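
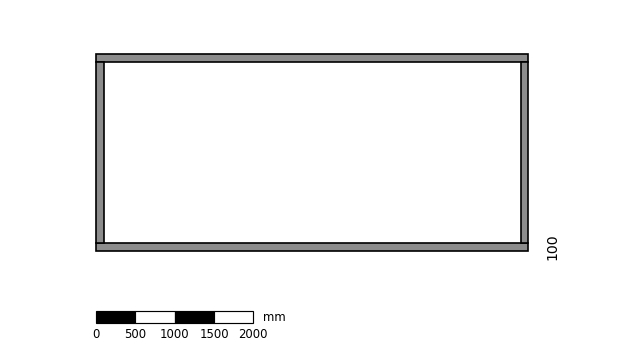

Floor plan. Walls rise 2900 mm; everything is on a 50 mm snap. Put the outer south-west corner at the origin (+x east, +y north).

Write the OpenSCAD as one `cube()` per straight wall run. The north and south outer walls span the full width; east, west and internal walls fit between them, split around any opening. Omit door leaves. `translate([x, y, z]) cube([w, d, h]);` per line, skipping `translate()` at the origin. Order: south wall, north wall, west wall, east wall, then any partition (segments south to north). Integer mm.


cube([5500, 100, 2900]);
translate([0, 2400, 0]) cube([5500, 100, 2900]);
translate([0, 100, 0]) cube([100, 2300, 2900]);
translate([5400, 100, 0]) cube([100, 2300, 2900]);


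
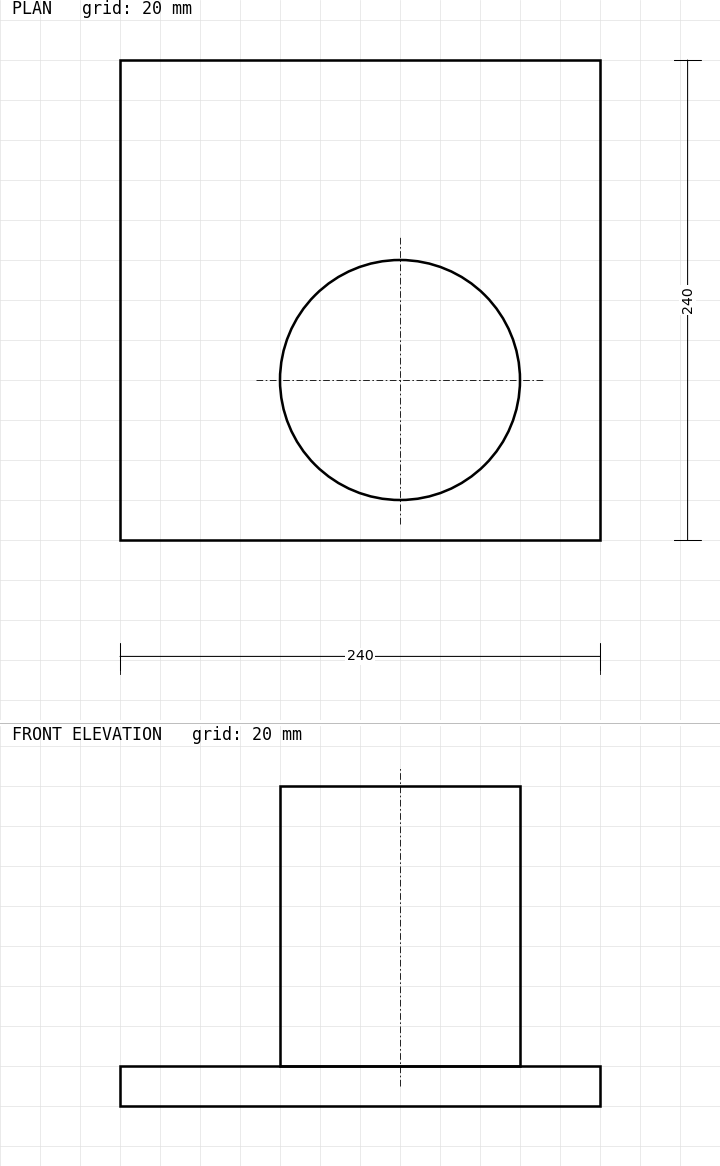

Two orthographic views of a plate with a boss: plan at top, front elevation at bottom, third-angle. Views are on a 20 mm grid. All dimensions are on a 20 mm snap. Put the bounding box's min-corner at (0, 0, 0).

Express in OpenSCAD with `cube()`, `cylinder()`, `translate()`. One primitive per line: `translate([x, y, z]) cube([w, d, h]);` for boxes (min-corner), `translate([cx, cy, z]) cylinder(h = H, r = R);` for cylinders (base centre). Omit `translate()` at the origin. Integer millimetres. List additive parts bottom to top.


cube([240, 240, 20]);
translate([140, 80, 20]) cylinder(h = 140, r = 60);


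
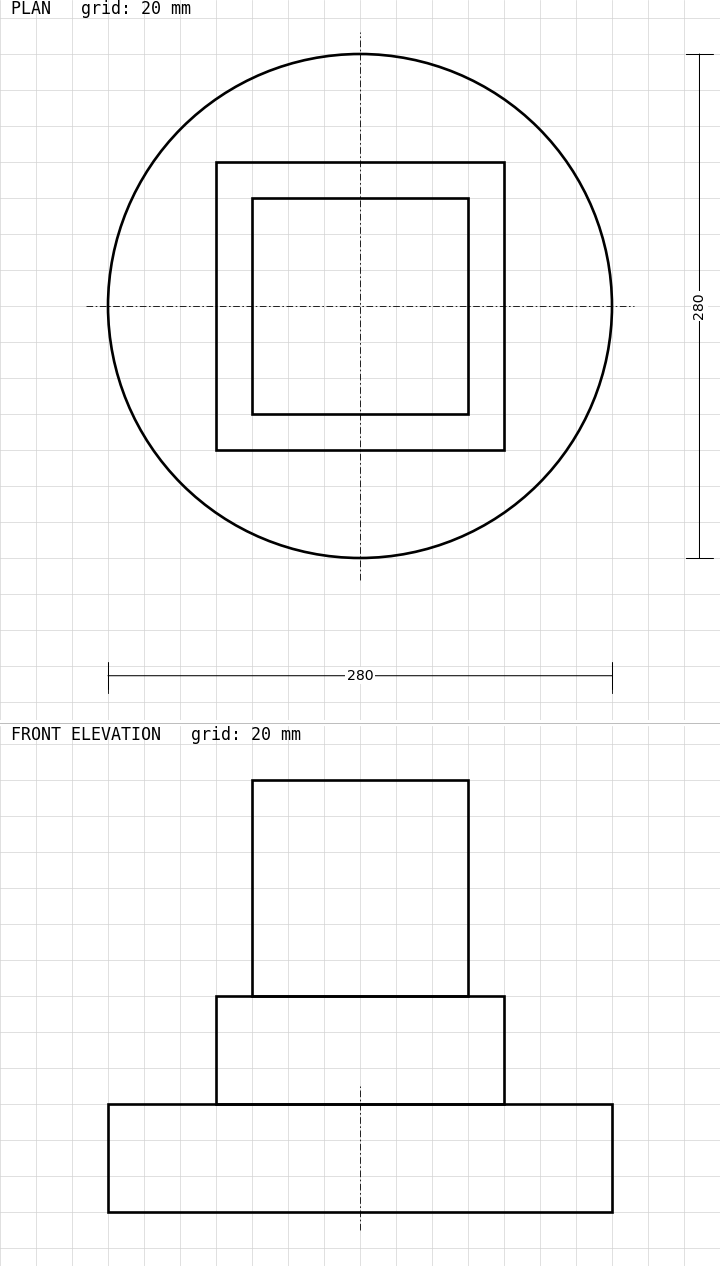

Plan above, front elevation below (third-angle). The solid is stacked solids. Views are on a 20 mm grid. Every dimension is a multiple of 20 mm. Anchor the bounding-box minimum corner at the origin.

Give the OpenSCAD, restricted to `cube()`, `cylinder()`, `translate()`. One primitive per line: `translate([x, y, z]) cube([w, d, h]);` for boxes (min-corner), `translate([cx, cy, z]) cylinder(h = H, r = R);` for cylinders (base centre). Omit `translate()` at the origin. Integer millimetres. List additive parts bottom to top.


translate([140, 140, 0]) cylinder(h = 60, r = 140);
translate([60, 60, 60]) cube([160, 160, 60]);
translate([80, 80, 120]) cube([120, 120, 120]);


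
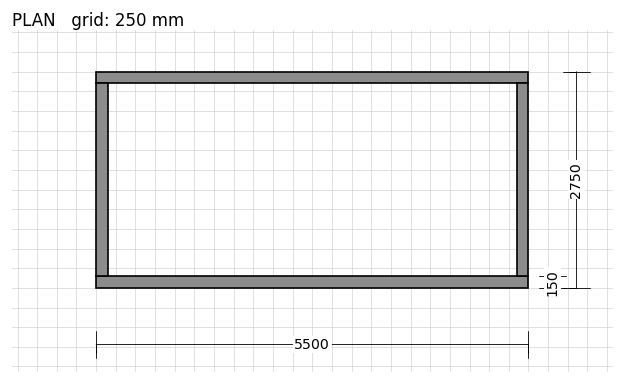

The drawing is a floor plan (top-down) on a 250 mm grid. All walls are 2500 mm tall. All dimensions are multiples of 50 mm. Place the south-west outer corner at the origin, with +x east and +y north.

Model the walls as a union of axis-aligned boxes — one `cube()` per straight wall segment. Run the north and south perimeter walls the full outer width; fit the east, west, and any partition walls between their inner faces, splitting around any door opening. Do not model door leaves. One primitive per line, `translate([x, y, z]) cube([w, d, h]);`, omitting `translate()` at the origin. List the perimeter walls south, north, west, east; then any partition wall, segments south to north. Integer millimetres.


cube([5500, 150, 2500]);
translate([0, 2600, 0]) cube([5500, 150, 2500]);
translate([0, 150, 0]) cube([150, 2450, 2500]);
translate([5350, 150, 0]) cube([150, 2450, 2500]);


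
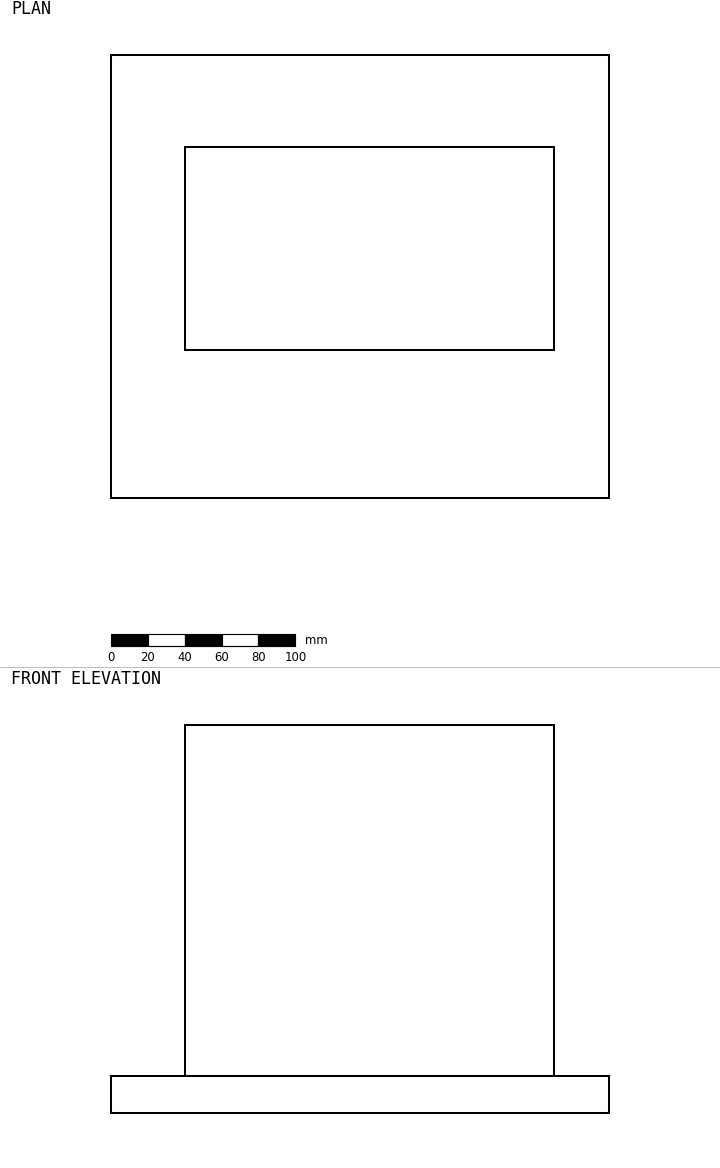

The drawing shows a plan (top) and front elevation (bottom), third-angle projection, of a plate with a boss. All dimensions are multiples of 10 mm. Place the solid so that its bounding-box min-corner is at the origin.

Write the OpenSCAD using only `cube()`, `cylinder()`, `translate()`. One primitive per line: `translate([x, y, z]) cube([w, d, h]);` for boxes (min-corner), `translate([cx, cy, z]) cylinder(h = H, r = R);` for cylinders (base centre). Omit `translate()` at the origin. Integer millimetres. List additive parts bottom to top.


cube([270, 240, 20]);
translate([40, 80, 20]) cube([200, 110, 190]);


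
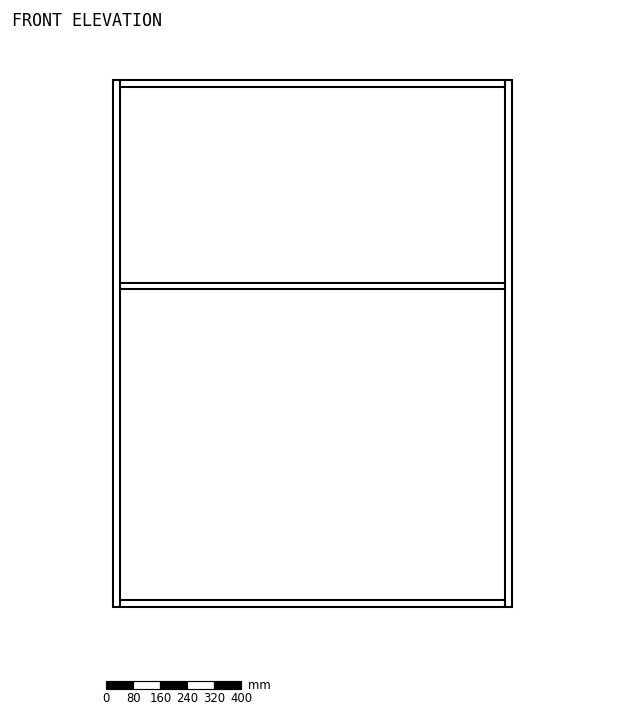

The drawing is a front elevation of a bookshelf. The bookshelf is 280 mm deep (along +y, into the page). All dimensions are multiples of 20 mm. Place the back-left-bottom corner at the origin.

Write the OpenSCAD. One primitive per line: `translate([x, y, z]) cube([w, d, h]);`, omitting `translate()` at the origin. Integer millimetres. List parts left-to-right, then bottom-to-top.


cube([20, 280, 1560]);
translate([20, 0, 0]) cube([1140, 280, 20]);
translate([20, 0, 940]) cube([1140, 280, 20]);
translate([20, 0, 1540]) cube([1140, 280, 20]);
translate([1160, 0, 0]) cube([20, 280, 1560]);


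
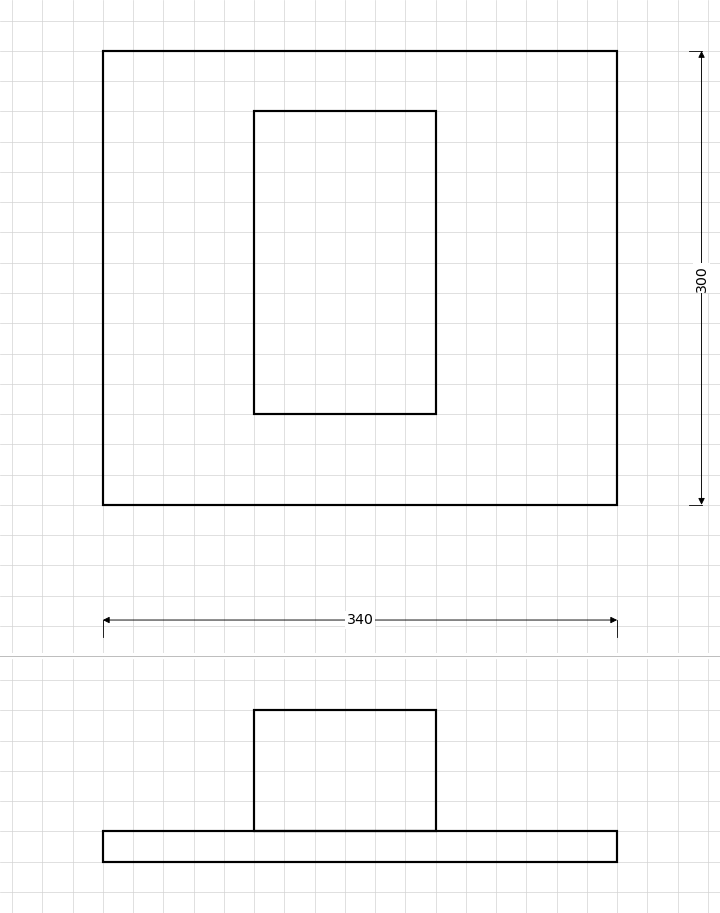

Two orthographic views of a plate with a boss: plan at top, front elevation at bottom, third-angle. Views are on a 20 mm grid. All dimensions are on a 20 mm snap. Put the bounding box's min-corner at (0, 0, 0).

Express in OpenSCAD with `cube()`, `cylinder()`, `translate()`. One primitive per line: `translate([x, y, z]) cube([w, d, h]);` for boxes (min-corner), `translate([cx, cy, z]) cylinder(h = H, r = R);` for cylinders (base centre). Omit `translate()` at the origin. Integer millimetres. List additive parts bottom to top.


cube([340, 300, 20]);
translate([100, 60, 20]) cube([120, 200, 80]);


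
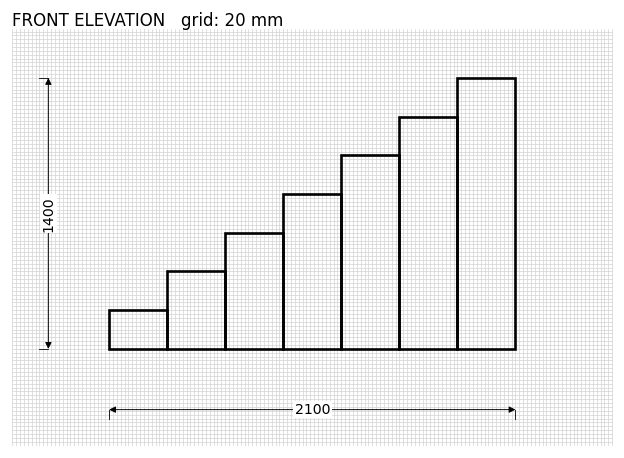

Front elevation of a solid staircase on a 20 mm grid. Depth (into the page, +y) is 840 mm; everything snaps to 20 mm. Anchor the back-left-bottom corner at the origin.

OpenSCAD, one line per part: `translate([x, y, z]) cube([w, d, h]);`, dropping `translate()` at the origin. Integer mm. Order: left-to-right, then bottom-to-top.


cube([300, 840, 200]);
translate([300, 0, 0]) cube([300, 840, 400]);
translate([600, 0, 0]) cube([300, 840, 600]);
translate([900, 0, 0]) cube([300, 840, 800]);
translate([1200, 0, 0]) cube([300, 840, 1000]);
translate([1500, 0, 0]) cube([300, 840, 1200]);
translate([1800, 0, 0]) cube([300, 840, 1400]);


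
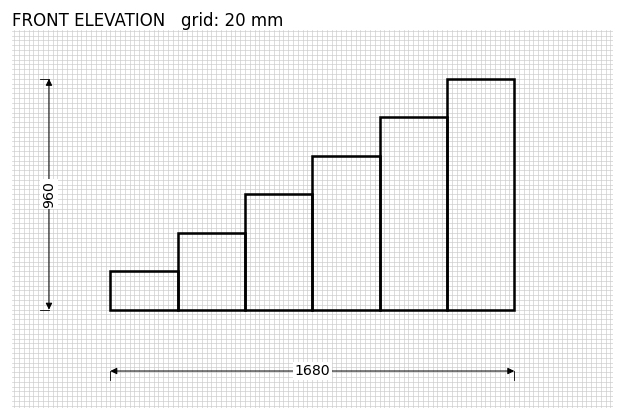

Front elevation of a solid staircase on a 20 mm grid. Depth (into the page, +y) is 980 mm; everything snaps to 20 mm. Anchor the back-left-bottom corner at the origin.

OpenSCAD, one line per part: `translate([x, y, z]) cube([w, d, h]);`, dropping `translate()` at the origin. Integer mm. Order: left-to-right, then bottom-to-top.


cube([280, 980, 160]);
translate([280, 0, 0]) cube([280, 980, 320]);
translate([560, 0, 0]) cube([280, 980, 480]);
translate([840, 0, 0]) cube([280, 980, 640]);
translate([1120, 0, 0]) cube([280, 980, 800]);
translate([1400, 0, 0]) cube([280, 980, 960]);


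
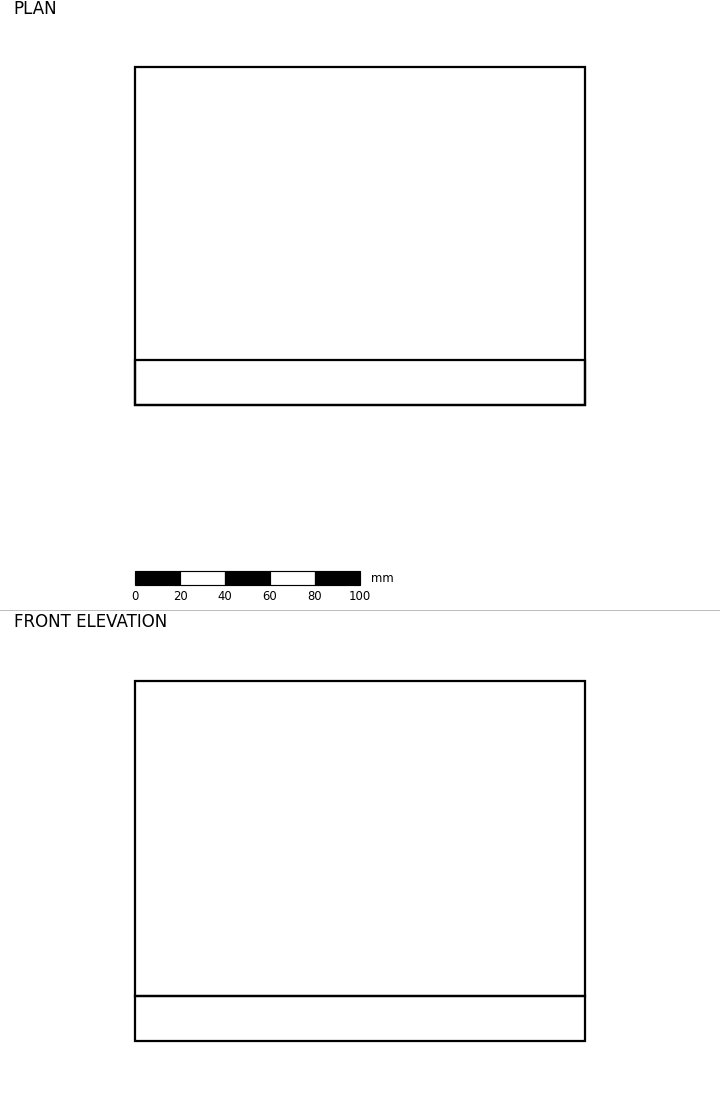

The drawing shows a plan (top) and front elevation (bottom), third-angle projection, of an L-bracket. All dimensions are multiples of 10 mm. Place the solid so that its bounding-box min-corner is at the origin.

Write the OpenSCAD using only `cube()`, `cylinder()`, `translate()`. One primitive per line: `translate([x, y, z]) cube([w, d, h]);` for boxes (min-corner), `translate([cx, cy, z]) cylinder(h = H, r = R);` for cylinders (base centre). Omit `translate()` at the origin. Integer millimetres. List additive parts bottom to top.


cube([200, 150, 20]);
translate([0, 0, 20]) cube([200, 20, 140]);


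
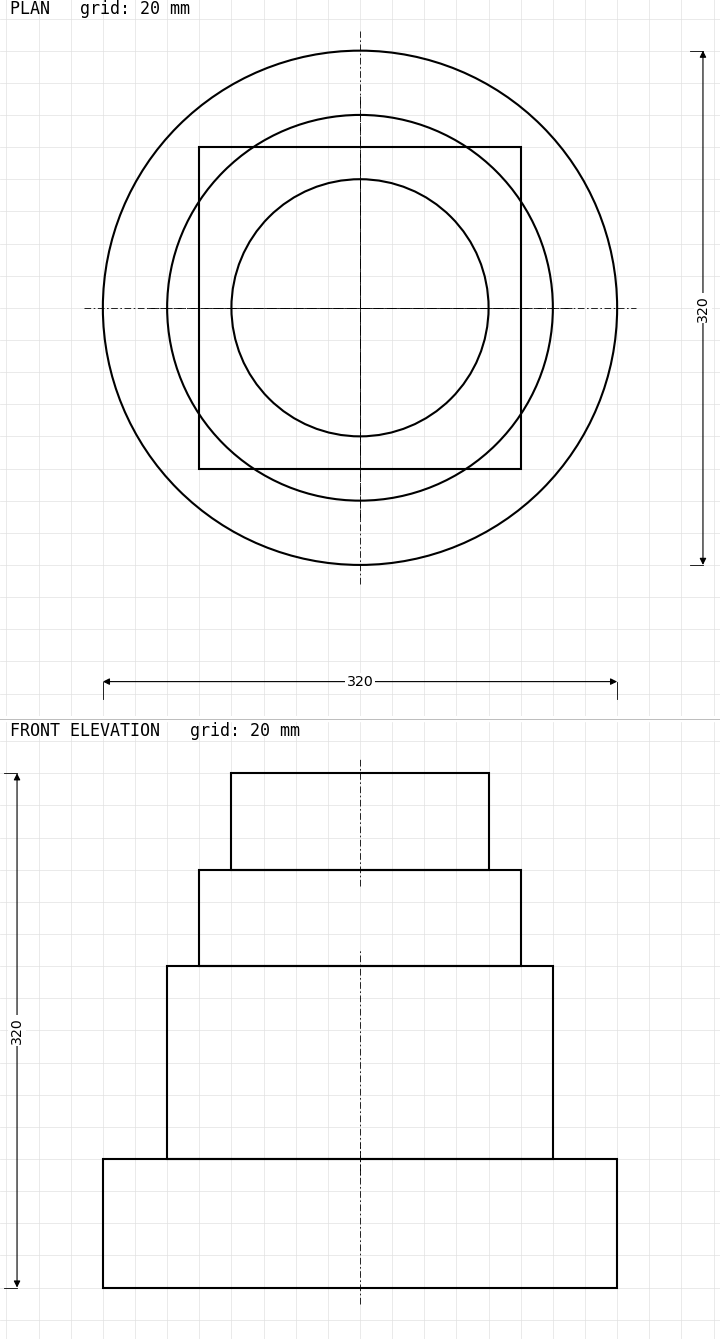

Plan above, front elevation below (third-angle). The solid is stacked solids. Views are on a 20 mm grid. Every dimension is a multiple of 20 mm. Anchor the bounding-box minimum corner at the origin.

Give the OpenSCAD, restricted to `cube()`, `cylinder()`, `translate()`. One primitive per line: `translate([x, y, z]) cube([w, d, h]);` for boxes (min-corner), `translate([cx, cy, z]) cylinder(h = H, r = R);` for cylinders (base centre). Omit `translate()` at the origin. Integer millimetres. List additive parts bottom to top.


translate([160, 160, 0]) cylinder(h = 80, r = 160);
translate([160, 160, 80]) cylinder(h = 120, r = 120);
translate([60, 60, 200]) cube([200, 200, 60]);
translate([160, 160, 260]) cylinder(h = 60, r = 80);


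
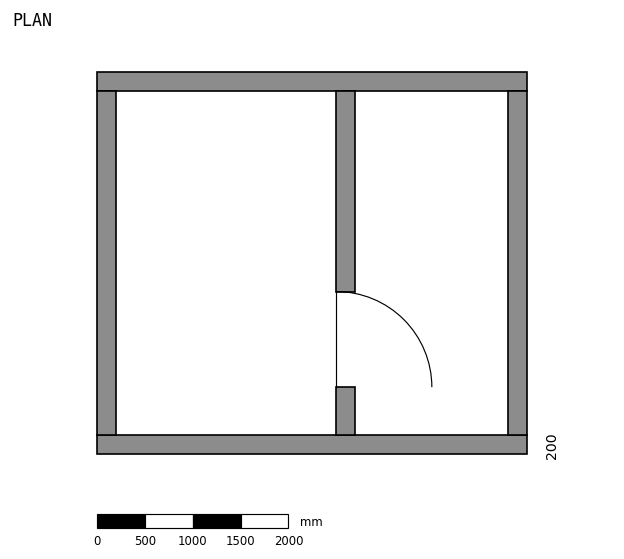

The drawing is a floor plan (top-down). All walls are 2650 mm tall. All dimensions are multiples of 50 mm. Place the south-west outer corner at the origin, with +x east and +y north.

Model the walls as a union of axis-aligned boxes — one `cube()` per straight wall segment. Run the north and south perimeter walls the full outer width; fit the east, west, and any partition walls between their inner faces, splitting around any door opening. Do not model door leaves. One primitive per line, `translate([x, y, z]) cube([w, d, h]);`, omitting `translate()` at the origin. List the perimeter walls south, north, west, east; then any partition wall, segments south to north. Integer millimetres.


cube([4500, 200, 2650]);
translate([0, 3800, 0]) cube([4500, 200, 2650]);
translate([0, 200, 0]) cube([200, 3600, 2650]);
translate([4300, 200, 0]) cube([200, 3600, 2650]);
translate([2500, 200, 0]) cube([200, 500, 2650]);
translate([2500, 1700, 0]) cube([200, 2100, 2650]);


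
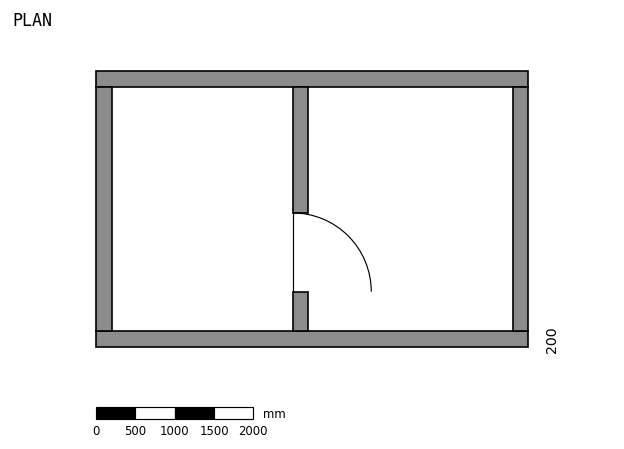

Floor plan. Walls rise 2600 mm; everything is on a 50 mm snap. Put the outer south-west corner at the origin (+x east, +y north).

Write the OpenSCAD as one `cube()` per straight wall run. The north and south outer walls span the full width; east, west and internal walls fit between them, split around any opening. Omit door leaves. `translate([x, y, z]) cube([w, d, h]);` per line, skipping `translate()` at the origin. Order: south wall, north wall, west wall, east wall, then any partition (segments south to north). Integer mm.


cube([5500, 200, 2600]);
translate([0, 3300, 0]) cube([5500, 200, 2600]);
translate([0, 200, 0]) cube([200, 3100, 2600]);
translate([5300, 200, 0]) cube([200, 3100, 2600]);
translate([2500, 200, 0]) cube([200, 500, 2600]);
translate([2500, 1700, 0]) cube([200, 1600, 2600]);


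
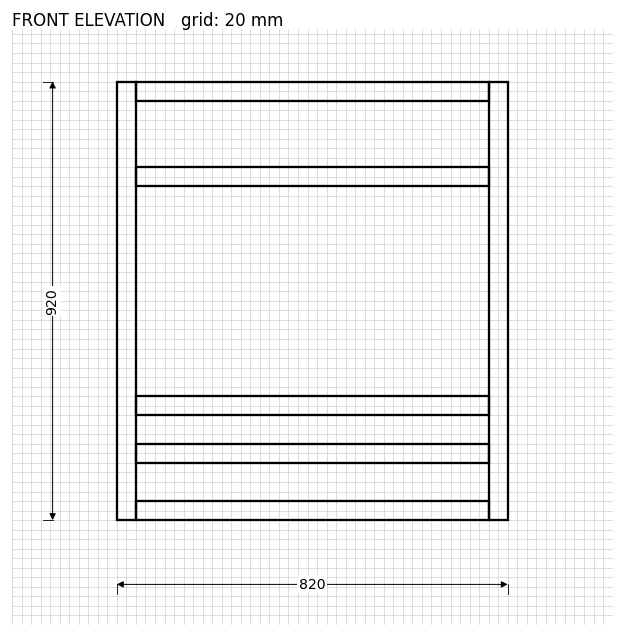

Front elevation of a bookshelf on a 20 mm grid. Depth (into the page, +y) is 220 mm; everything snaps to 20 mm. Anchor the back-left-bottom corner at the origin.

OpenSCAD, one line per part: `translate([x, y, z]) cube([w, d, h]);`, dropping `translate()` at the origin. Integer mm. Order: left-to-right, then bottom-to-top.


cube([40, 220, 920]);
translate([40, 0, 0]) cube([740, 220, 40]);
translate([40, 0, 120]) cube([740, 220, 40]);
translate([40, 0, 220]) cube([740, 220, 40]);
translate([40, 0, 700]) cube([740, 220, 40]);
translate([40, 0, 880]) cube([740, 220, 40]);
translate([780, 0, 0]) cube([40, 220, 920]);


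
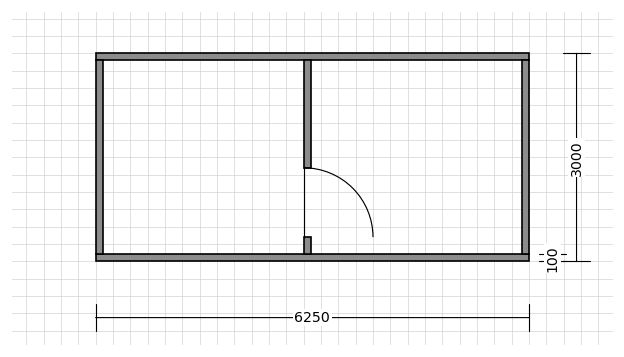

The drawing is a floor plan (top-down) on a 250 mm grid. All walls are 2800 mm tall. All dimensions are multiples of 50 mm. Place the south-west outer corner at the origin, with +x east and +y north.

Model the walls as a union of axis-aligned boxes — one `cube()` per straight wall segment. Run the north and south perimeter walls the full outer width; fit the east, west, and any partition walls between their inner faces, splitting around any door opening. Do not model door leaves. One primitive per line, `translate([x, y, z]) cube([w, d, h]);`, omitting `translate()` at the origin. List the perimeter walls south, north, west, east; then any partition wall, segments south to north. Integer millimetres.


cube([6250, 100, 2800]);
translate([0, 2900, 0]) cube([6250, 100, 2800]);
translate([0, 100, 0]) cube([100, 2800, 2800]);
translate([6150, 100, 0]) cube([100, 2800, 2800]);
translate([3000, 100, 0]) cube([100, 250, 2800]);
translate([3000, 1350, 0]) cube([100, 1550, 2800]);


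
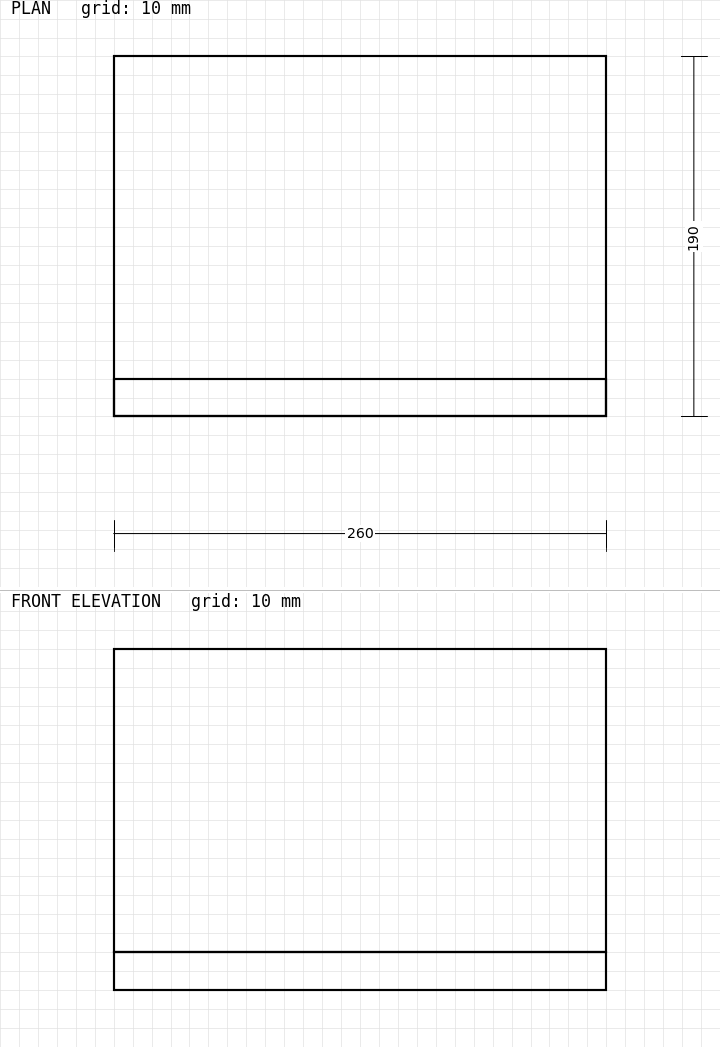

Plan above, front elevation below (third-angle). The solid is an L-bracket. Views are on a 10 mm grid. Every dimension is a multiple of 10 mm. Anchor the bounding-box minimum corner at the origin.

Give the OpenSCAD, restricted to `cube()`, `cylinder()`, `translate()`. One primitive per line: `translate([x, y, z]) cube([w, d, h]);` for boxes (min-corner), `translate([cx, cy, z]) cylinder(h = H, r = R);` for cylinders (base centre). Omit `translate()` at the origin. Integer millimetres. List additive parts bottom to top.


cube([260, 190, 20]);
translate([0, 0, 20]) cube([260, 20, 160]);


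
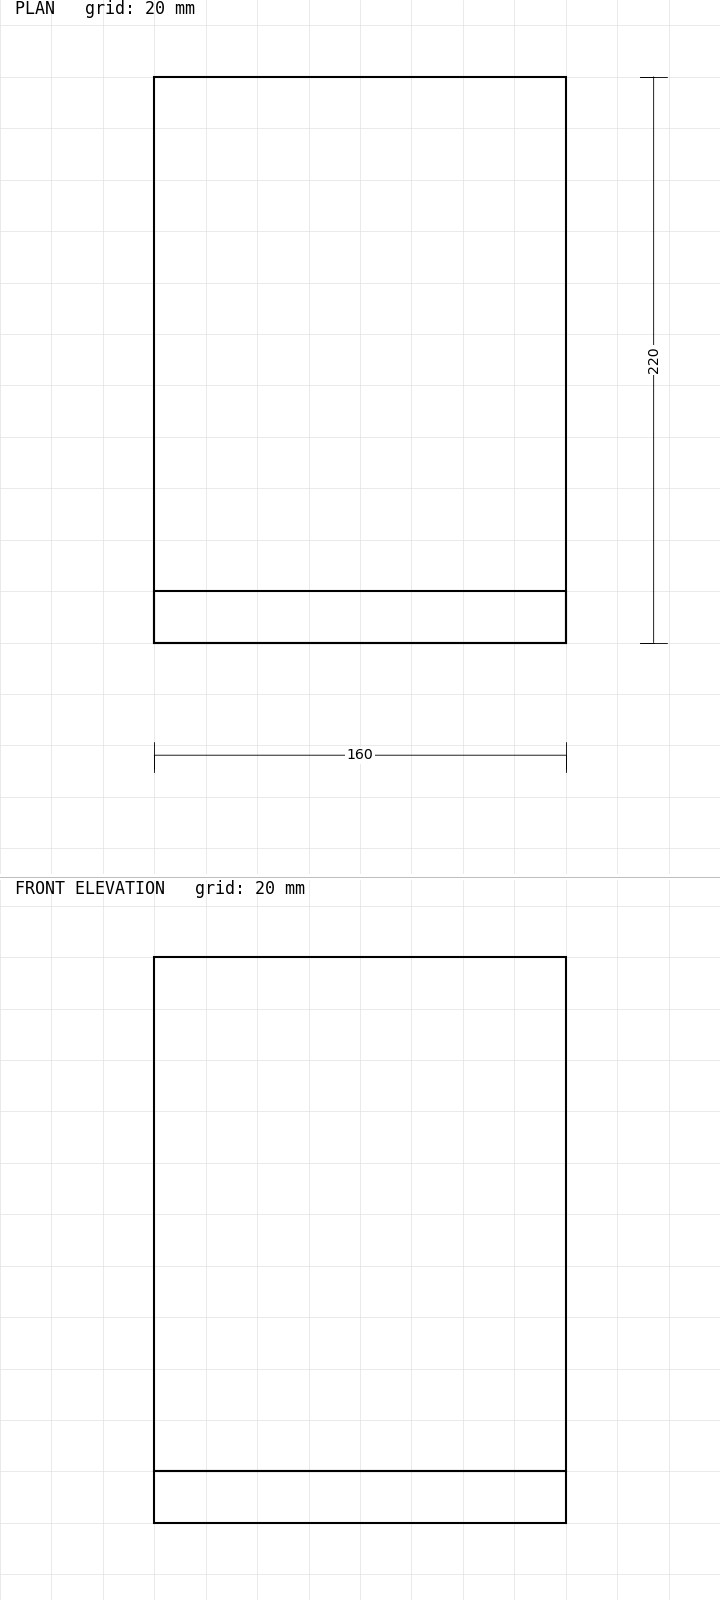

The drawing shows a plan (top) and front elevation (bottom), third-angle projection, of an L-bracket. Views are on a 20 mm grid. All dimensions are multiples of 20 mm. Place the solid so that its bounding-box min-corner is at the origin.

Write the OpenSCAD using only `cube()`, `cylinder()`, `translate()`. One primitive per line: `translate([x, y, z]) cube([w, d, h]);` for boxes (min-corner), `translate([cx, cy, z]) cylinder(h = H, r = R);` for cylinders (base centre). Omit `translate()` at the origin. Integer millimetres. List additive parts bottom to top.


cube([160, 220, 20]);
translate([0, 0, 20]) cube([160, 20, 200]);


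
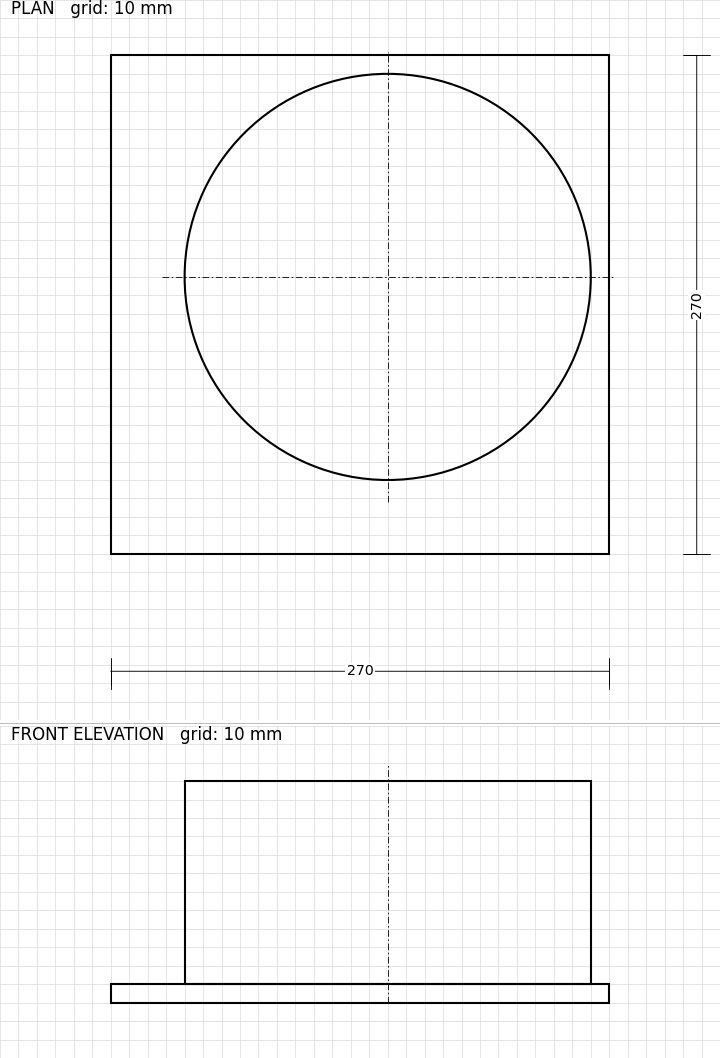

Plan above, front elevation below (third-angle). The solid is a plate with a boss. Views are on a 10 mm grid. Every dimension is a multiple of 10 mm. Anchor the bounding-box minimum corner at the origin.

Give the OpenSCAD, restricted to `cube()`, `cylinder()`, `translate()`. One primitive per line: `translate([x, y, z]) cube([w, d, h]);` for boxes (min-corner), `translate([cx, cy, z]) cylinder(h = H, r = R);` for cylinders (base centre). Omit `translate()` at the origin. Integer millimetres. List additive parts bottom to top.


cube([270, 270, 10]);
translate([150, 150, 10]) cylinder(h = 110, r = 110);


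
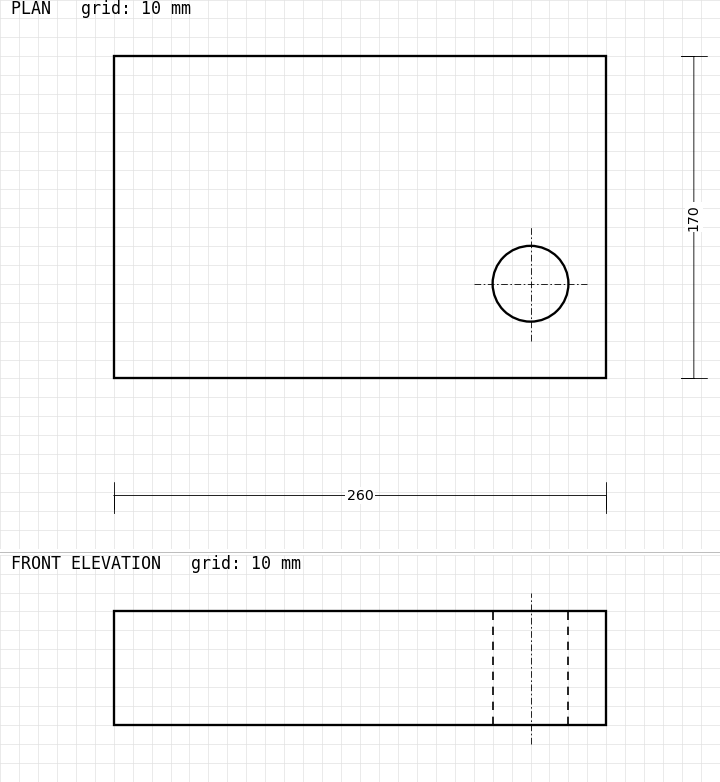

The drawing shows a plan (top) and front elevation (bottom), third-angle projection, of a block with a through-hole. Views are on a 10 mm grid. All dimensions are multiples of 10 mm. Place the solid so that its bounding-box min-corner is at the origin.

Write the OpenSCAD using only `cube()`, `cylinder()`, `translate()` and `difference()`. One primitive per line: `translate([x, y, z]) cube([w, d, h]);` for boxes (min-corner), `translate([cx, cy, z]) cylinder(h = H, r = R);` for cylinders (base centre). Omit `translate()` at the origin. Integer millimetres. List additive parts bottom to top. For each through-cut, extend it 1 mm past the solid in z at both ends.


difference() {
  cube([260, 170, 60]);
  translate([220, 50, -1]) cylinder(h = 62, r = 20);
}


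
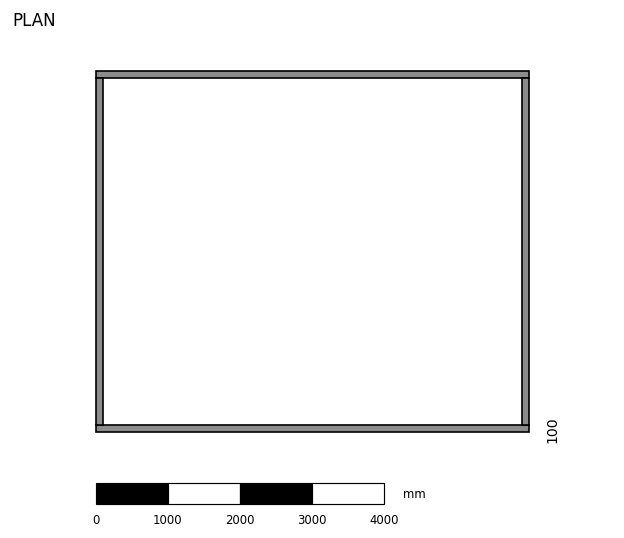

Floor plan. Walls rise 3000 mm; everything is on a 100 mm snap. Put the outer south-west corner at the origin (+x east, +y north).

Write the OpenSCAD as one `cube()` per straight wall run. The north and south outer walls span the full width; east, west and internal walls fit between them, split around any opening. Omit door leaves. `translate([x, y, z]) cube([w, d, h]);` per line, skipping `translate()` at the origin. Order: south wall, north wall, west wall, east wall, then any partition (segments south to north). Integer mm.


cube([6000, 100, 3000]);
translate([0, 4900, 0]) cube([6000, 100, 3000]);
translate([0, 100, 0]) cube([100, 4800, 3000]);
translate([5900, 100, 0]) cube([100, 4800, 3000]);


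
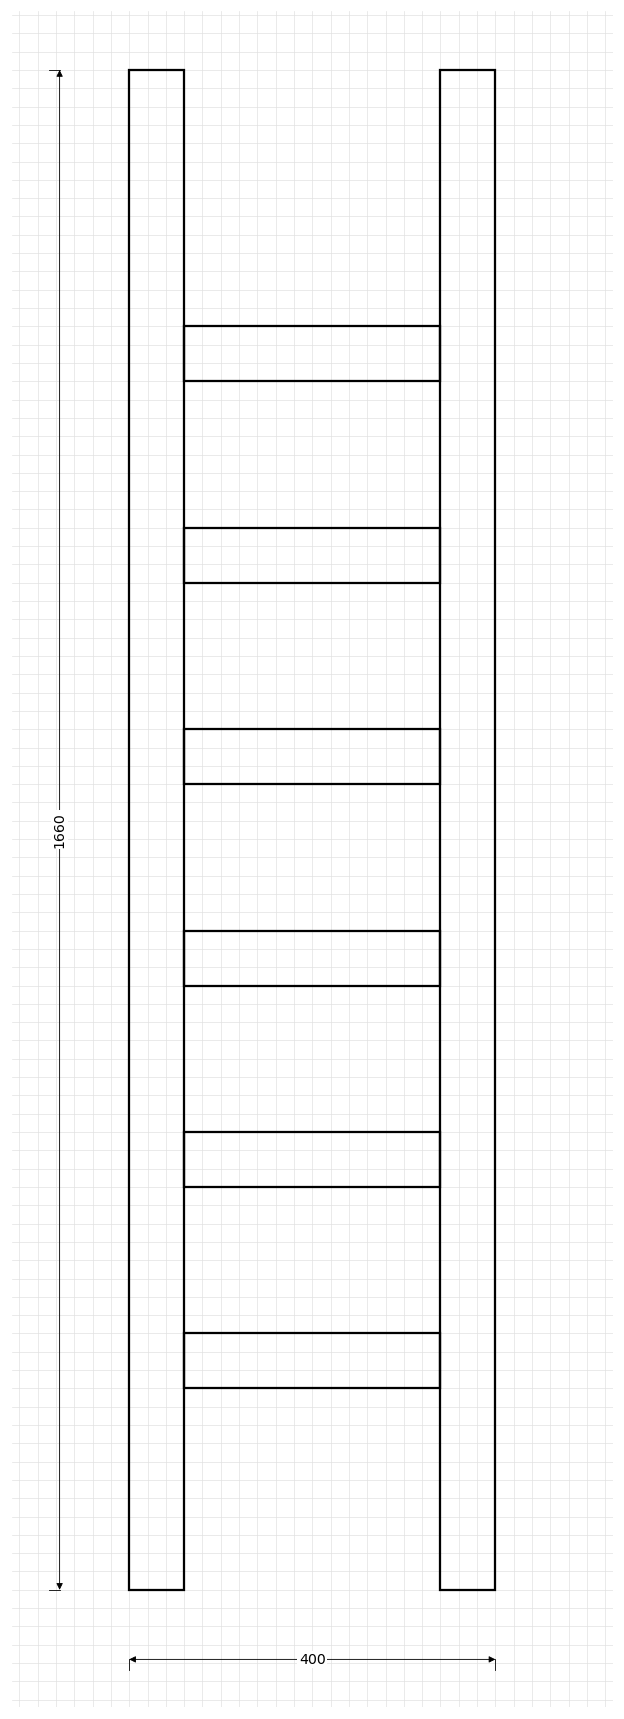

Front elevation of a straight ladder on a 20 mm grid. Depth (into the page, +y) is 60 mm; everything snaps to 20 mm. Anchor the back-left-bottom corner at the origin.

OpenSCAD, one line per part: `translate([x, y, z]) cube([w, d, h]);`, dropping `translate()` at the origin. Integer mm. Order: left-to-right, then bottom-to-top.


cube([60, 60, 1660]);
translate([60, 0, 220]) cube([280, 60, 60]);
translate([60, 0, 440]) cube([280, 60, 60]);
translate([60, 0, 660]) cube([280, 60, 60]);
translate([60, 0, 880]) cube([280, 60, 60]);
translate([60, 0, 1100]) cube([280, 60, 60]);
translate([60, 0, 1320]) cube([280, 60, 60]);
translate([340, 0, 0]) cube([60, 60, 1660]);


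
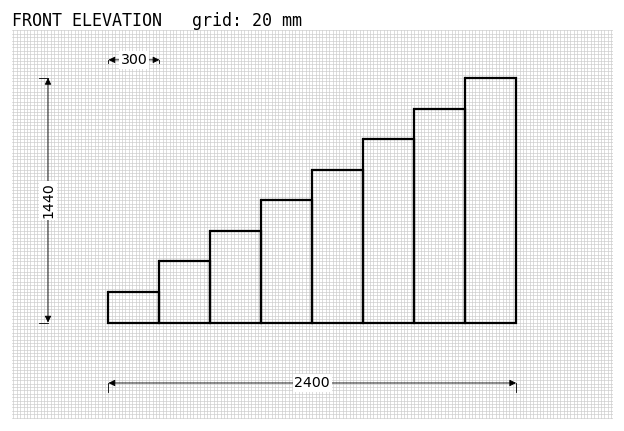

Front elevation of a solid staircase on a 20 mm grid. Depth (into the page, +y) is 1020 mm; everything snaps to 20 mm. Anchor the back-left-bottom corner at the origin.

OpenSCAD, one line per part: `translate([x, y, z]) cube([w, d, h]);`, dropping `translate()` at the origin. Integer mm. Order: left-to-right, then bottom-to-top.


cube([300, 1020, 180]);
translate([300, 0, 0]) cube([300, 1020, 360]);
translate([600, 0, 0]) cube([300, 1020, 540]);
translate([900, 0, 0]) cube([300, 1020, 720]);
translate([1200, 0, 0]) cube([300, 1020, 900]);
translate([1500, 0, 0]) cube([300, 1020, 1080]);
translate([1800, 0, 0]) cube([300, 1020, 1260]);
translate([2100, 0, 0]) cube([300, 1020, 1440]);


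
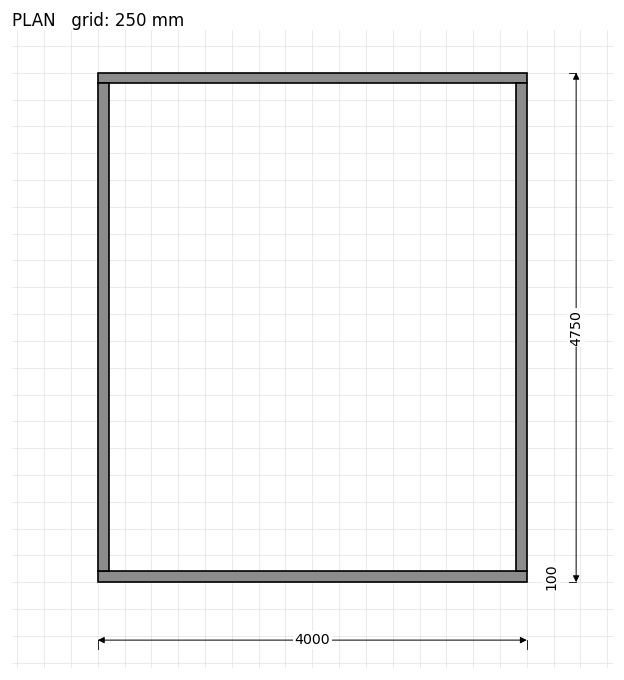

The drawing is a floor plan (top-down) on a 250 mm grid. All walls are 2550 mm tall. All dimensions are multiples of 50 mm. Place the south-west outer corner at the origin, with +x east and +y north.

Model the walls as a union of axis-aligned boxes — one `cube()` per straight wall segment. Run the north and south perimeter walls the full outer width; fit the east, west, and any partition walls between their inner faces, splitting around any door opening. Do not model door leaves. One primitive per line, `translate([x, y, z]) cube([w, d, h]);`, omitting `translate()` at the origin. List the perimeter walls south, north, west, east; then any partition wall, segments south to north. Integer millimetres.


cube([4000, 100, 2550]);
translate([0, 4650, 0]) cube([4000, 100, 2550]);
translate([0, 100, 0]) cube([100, 4550, 2550]);
translate([3900, 100, 0]) cube([100, 4550, 2550]);


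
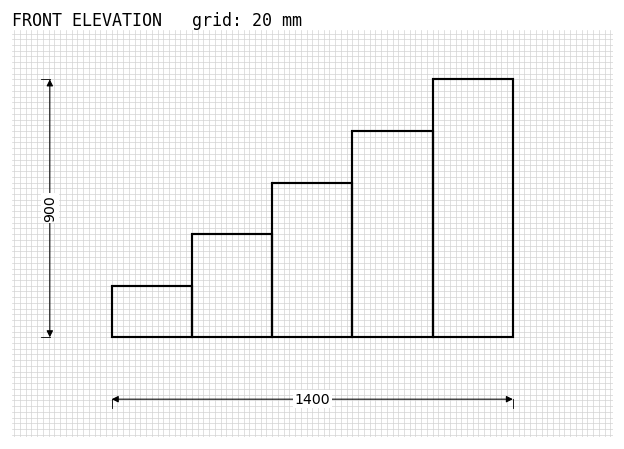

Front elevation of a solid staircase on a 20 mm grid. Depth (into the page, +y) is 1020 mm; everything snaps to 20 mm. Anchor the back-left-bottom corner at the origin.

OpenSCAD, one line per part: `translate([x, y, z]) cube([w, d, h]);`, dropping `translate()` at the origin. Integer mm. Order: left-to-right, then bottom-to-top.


cube([280, 1020, 180]);
translate([280, 0, 0]) cube([280, 1020, 360]);
translate([560, 0, 0]) cube([280, 1020, 540]);
translate([840, 0, 0]) cube([280, 1020, 720]);
translate([1120, 0, 0]) cube([280, 1020, 900]);


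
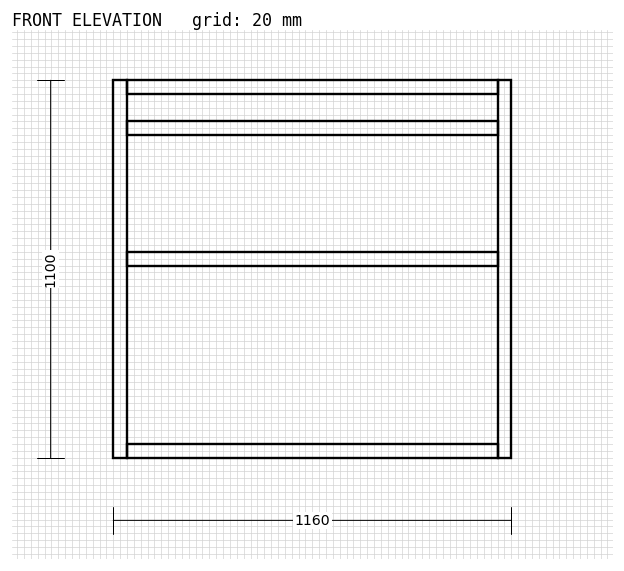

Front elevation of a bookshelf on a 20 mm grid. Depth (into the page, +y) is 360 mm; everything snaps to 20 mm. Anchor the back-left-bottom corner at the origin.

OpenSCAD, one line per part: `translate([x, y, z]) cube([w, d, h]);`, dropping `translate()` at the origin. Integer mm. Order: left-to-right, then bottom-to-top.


cube([40, 360, 1100]);
translate([40, 0, 0]) cube([1080, 360, 40]);
translate([40, 0, 560]) cube([1080, 360, 40]);
translate([40, 0, 940]) cube([1080, 360, 40]);
translate([40, 0, 1060]) cube([1080, 360, 40]);
translate([1120, 0, 0]) cube([40, 360, 1100]);


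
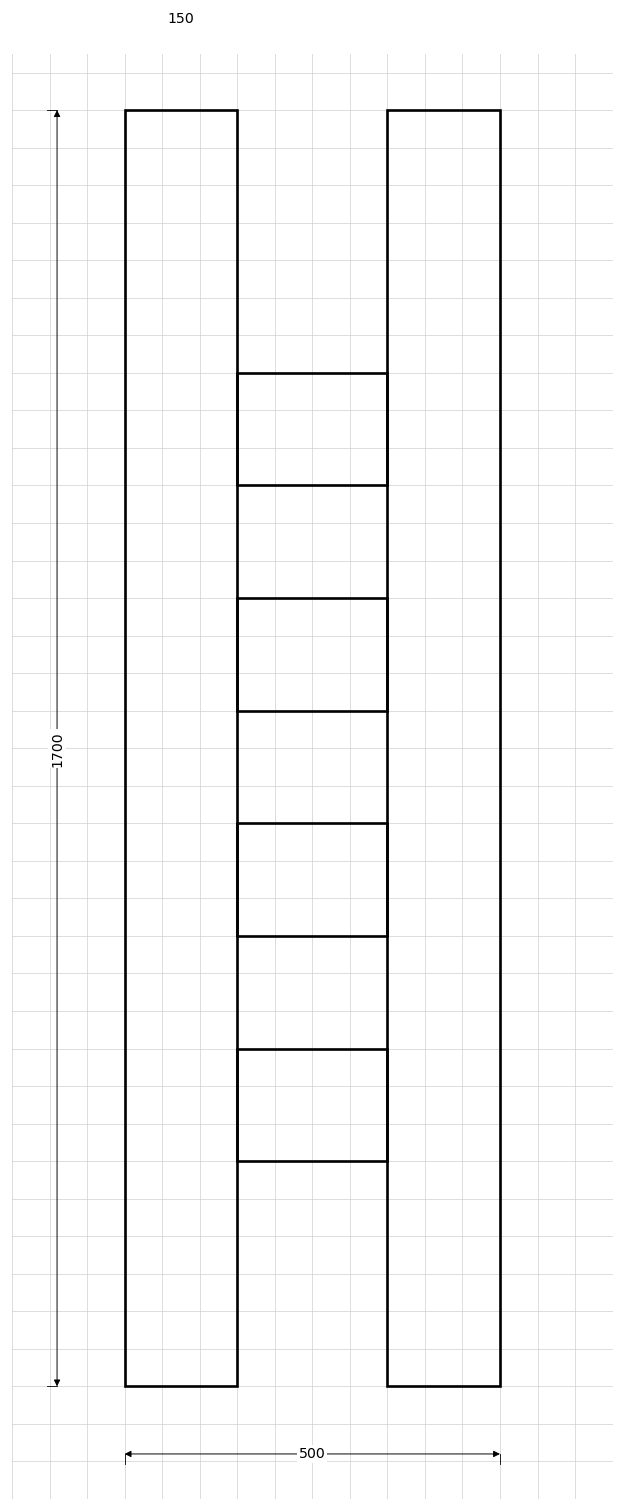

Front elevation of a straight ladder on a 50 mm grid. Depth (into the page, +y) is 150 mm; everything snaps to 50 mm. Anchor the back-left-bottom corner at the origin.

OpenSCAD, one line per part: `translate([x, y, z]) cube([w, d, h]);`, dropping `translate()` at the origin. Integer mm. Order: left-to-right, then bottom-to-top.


cube([150, 150, 1700]);
translate([150, 0, 300]) cube([200, 150, 150]);
translate([150, 0, 600]) cube([200, 150, 150]);
translate([150, 0, 900]) cube([200, 150, 150]);
translate([150, 0, 1200]) cube([200, 150, 150]);
translate([350, 0, 0]) cube([150, 150, 1700]);


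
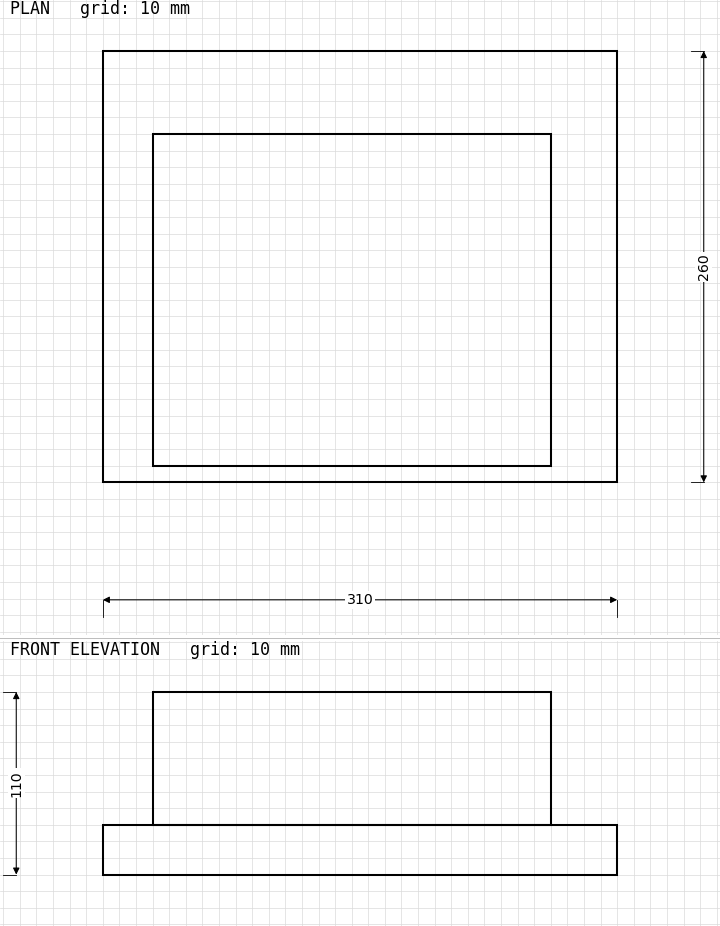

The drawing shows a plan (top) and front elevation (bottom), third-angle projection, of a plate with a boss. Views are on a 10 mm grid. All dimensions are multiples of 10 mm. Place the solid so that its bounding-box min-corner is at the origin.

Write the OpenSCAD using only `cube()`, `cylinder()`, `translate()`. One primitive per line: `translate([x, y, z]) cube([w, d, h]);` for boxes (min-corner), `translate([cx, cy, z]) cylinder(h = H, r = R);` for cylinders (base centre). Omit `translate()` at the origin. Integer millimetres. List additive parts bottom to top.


cube([310, 260, 30]);
translate([30, 10, 30]) cube([240, 200, 80]);


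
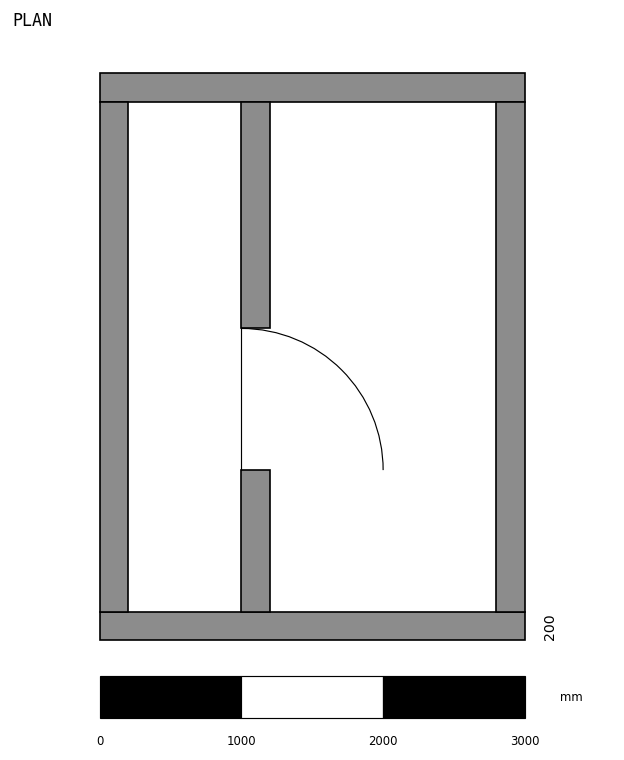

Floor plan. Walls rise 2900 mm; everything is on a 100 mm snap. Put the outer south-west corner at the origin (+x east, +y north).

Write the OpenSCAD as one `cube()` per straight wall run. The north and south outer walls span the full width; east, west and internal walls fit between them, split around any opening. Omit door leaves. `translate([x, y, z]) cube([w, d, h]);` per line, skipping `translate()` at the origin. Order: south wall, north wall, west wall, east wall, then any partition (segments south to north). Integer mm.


cube([3000, 200, 2900]);
translate([0, 3800, 0]) cube([3000, 200, 2900]);
translate([0, 200, 0]) cube([200, 3600, 2900]);
translate([2800, 200, 0]) cube([200, 3600, 2900]);
translate([1000, 200, 0]) cube([200, 1000, 2900]);
translate([1000, 2200, 0]) cube([200, 1600, 2900]);


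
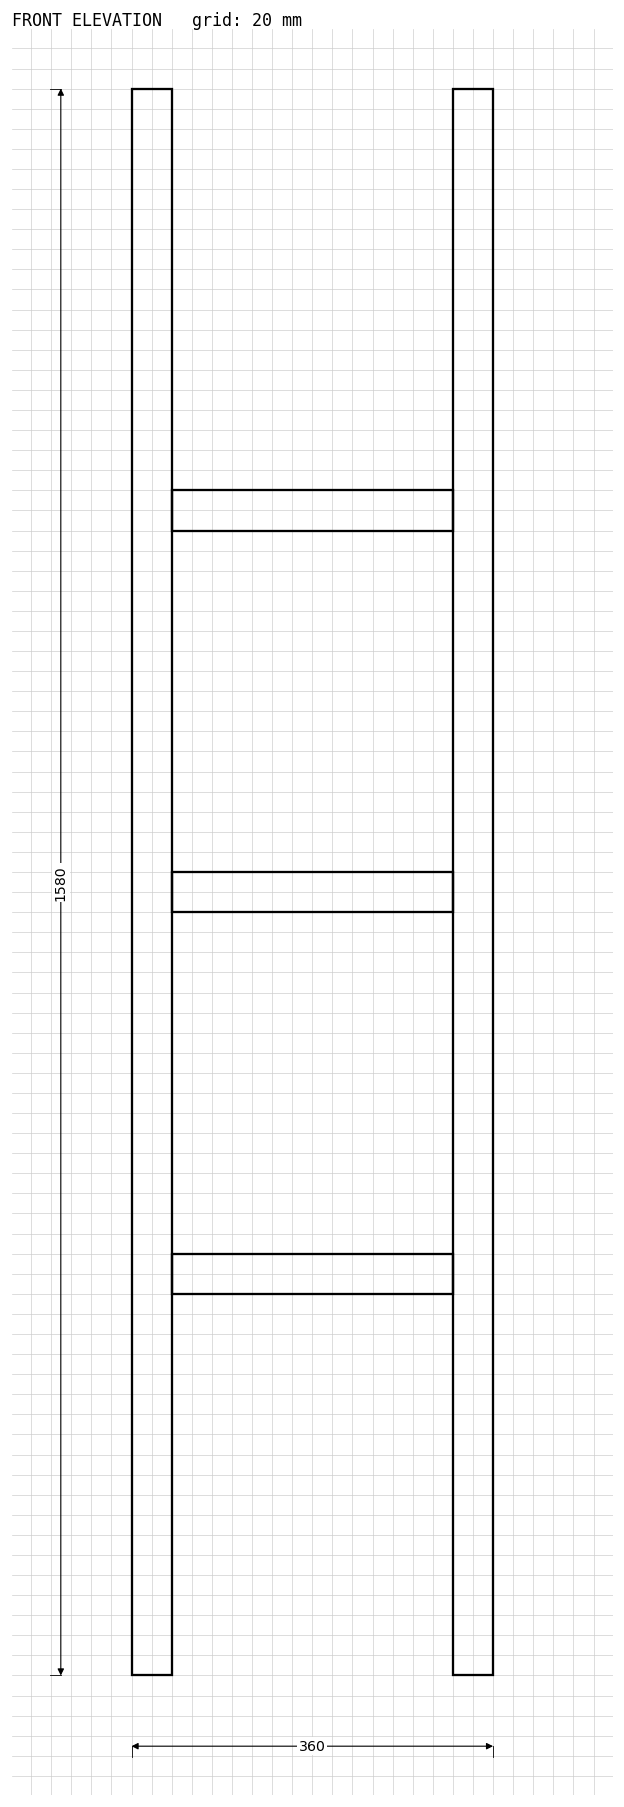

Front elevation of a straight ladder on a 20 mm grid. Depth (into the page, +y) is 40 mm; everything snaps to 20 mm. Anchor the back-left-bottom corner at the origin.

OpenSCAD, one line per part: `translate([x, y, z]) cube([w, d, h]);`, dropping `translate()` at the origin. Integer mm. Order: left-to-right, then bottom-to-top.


cube([40, 40, 1580]);
translate([40, 0, 380]) cube([280, 40, 40]);
translate([40, 0, 760]) cube([280, 40, 40]);
translate([40, 0, 1140]) cube([280, 40, 40]);
translate([320, 0, 0]) cube([40, 40, 1580]);


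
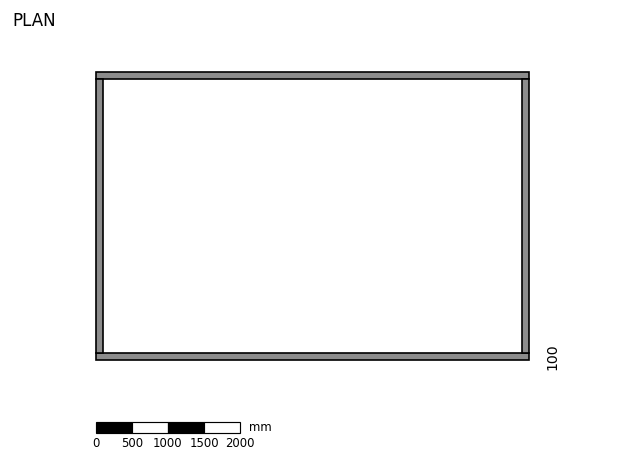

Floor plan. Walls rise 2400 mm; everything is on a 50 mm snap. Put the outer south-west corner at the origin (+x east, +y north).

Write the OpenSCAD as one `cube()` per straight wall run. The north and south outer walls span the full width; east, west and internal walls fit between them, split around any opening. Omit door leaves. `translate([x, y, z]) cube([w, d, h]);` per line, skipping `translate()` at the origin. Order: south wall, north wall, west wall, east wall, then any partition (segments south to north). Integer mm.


cube([6000, 100, 2400]);
translate([0, 3900, 0]) cube([6000, 100, 2400]);
translate([0, 100, 0]) cube([100, 3800, 2400]);
translate([5900, 100, 0]) cube([100, 3800, 2400]);


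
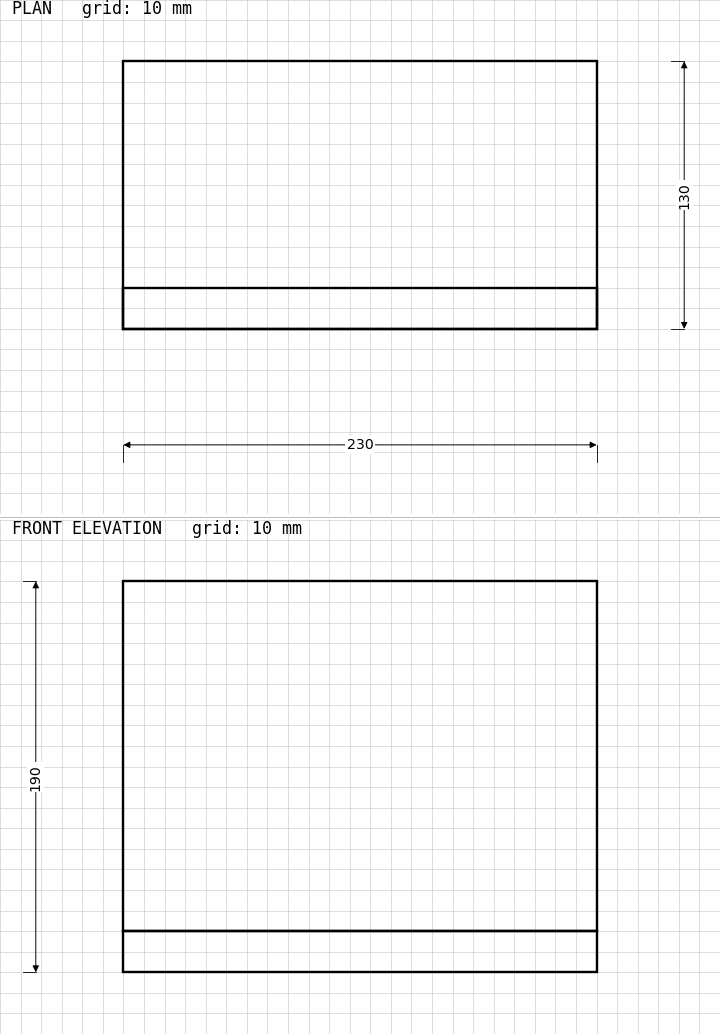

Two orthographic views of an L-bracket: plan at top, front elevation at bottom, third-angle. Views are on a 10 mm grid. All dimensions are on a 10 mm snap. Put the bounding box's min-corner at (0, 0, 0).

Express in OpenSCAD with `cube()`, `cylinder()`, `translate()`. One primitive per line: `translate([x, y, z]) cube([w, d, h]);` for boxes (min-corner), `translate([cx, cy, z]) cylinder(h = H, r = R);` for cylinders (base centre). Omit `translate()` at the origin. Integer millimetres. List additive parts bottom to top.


cube([230, 130, 20]);
translate([0, 0, 20]) cube([230, 20, 170]);


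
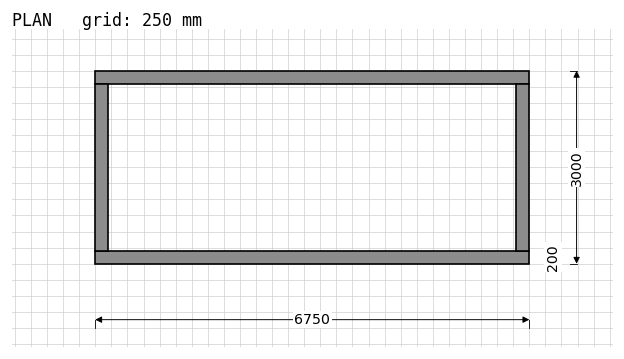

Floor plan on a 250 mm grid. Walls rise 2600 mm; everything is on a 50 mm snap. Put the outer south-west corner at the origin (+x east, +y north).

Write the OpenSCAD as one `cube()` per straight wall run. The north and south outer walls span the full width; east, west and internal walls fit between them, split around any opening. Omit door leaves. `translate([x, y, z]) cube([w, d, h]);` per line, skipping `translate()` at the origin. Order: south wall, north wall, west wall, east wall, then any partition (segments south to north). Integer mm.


cube([6750, 200, 2600]);
translate([0, 2800, 0]) cube([6750, 200, 2600]);
translate([0, 200, 0]) cube([200, 2600, 2600]);
translate([6550, 200, 0]) cube([200, 2600, 2600]);


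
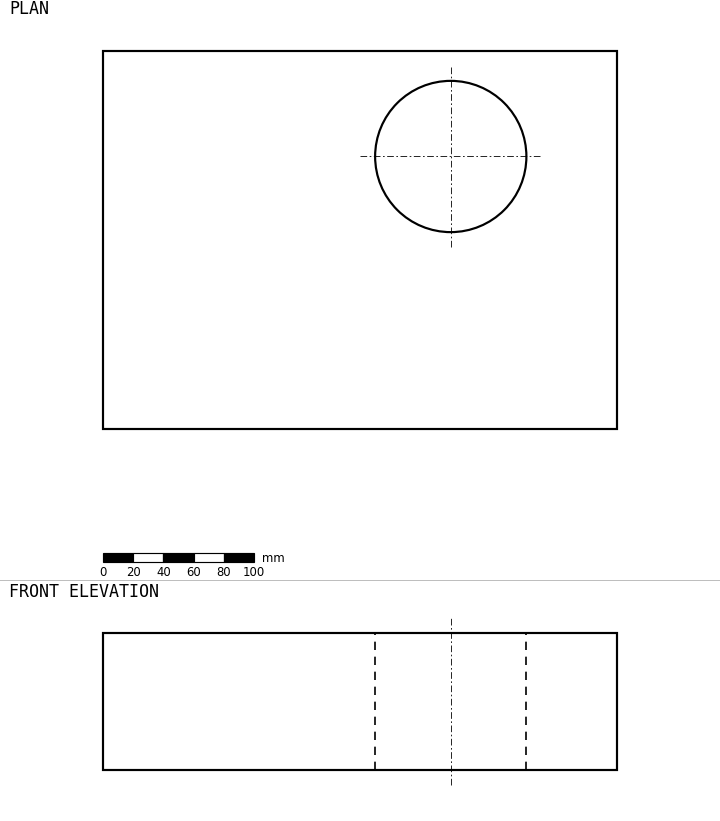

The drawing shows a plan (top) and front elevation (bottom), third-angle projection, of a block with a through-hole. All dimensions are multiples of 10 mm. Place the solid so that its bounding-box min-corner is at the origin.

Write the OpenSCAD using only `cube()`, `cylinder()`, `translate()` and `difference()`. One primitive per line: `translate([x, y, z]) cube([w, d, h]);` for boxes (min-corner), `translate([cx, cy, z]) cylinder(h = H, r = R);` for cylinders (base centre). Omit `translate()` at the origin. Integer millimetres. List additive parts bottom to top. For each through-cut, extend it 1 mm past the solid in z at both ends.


difference() {
  cube([340, 250, 90]);
  translate([230, 180, -1]) cylinder(h = 92, r = 50);
}


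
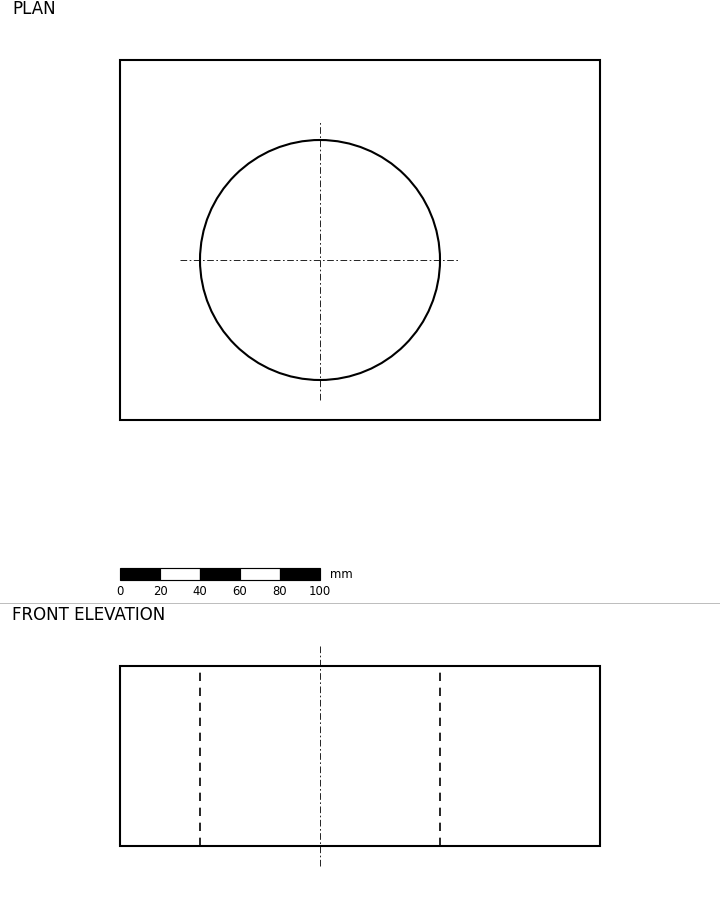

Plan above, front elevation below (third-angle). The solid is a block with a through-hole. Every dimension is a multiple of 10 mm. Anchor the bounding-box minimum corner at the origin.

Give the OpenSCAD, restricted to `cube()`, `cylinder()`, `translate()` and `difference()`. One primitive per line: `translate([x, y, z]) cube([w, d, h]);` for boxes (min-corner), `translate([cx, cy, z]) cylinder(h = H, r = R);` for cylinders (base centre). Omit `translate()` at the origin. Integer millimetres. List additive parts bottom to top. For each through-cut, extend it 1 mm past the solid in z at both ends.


difference() {
  cube([240, 180, 90]);
  translate([100, 80, -1]) cylinder(h = 92, r = 60);
}


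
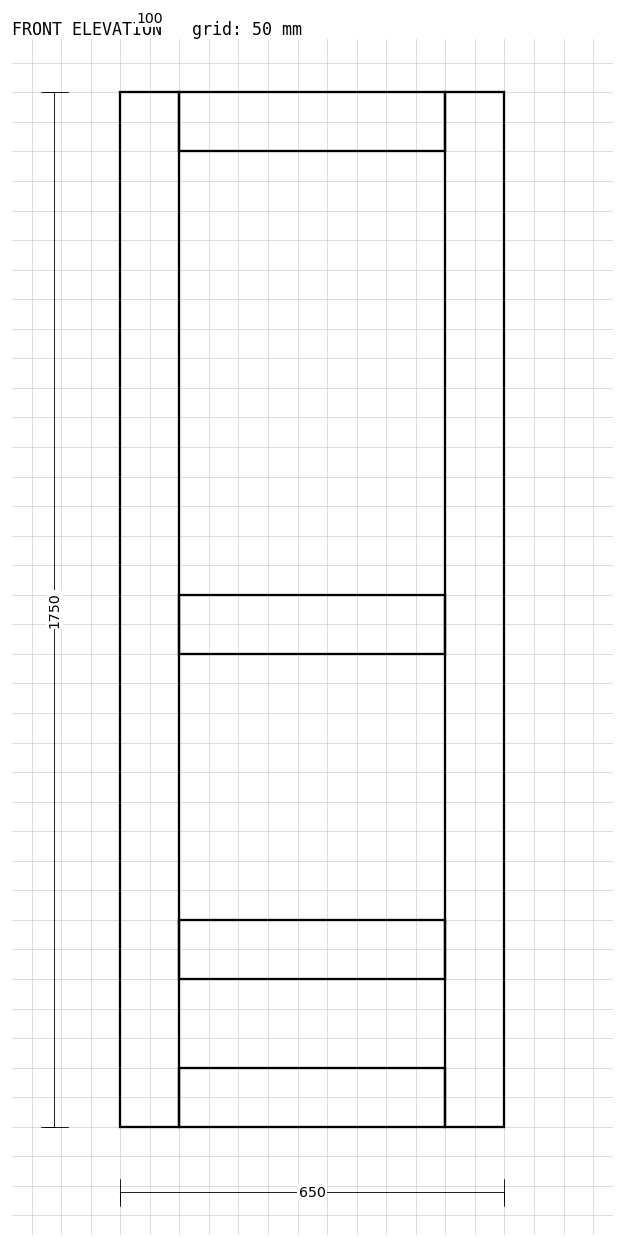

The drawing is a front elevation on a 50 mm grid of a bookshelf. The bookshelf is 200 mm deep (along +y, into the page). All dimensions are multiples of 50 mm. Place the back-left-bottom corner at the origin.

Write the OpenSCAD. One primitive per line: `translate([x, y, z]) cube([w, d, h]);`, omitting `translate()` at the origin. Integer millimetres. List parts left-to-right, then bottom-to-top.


cube([100, 200, 1750]);
translate([100, 0, 0]) cube([450, 200, 100]);
translate([100, 0, 250]) cube([450, 200, 100]);
translate([100, 0, 800]) cube([450, 200, 100]);
translate([100, 0, 1650]) cube([450, 200, 100]);
translate([550, 0, 0]) cube([100, 200, 1750]);


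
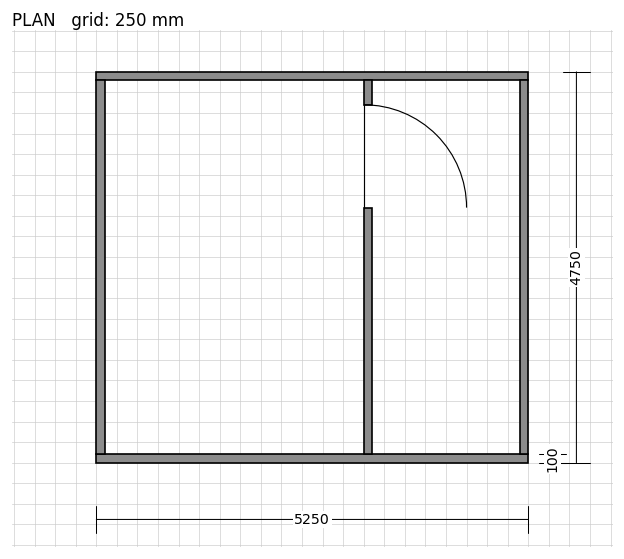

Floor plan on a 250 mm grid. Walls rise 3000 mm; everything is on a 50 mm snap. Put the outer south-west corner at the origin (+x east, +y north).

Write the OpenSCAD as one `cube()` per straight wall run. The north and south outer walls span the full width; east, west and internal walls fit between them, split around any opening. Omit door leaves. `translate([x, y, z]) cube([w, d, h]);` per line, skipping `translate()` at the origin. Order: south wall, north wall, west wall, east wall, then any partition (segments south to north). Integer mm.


cube([5250, 100, 3000]);
translate([0, 4650, 0]) cube([5250, 100, 3000]);
translate([0, 100, 0]) cube([100, 4550, 3000]);
translate([5150, 100, 0]) cube([100, 4550, 3000]);
translate([3250, 100, 0]) cube([100, 3000, 3000]);
translate([3250, 4350, 0]) cube([100, 300, 3000]);


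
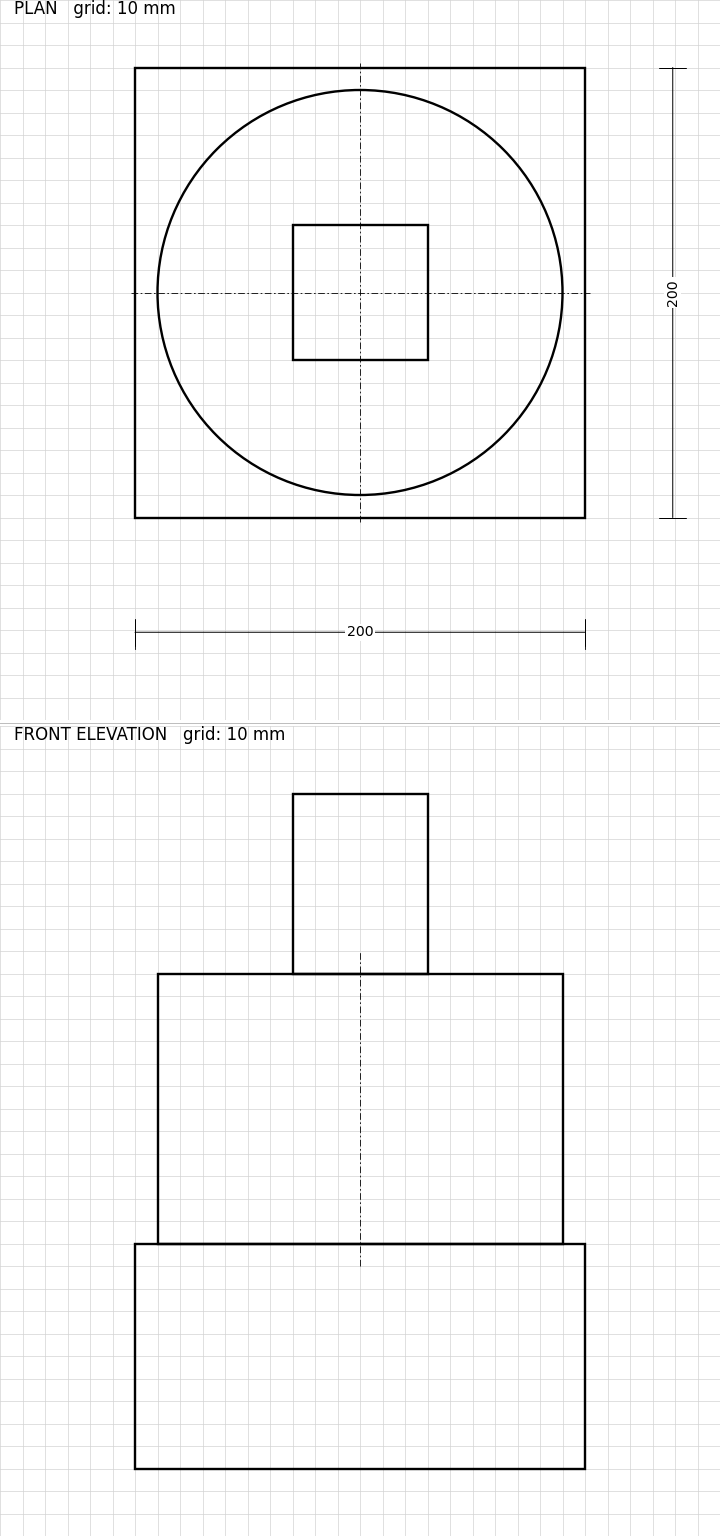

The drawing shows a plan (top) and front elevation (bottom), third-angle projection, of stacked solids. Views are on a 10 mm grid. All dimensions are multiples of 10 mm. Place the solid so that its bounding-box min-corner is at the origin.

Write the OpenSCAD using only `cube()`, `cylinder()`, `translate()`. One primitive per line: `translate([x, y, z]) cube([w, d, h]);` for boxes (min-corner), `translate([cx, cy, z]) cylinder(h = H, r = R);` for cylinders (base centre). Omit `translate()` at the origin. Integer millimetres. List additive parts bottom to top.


cube([200, 200, 100]);
translate([100, 100, 100]) cylinder(h = 120, r = 90);
translate([70, 70, 220]) cube([60, 60, 80]);
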